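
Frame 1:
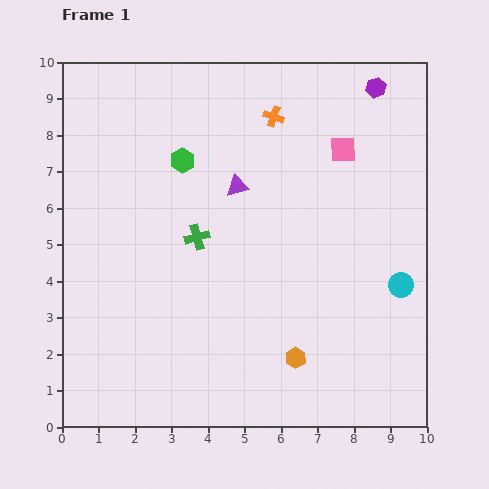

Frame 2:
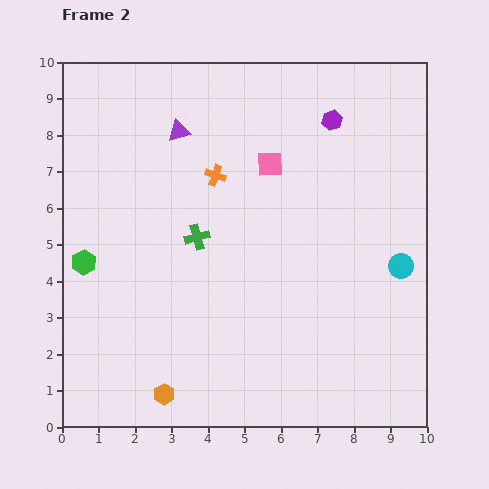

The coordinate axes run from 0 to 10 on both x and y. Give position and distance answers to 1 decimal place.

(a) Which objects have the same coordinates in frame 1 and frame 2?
the green cross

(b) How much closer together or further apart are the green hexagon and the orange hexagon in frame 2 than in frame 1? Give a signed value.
-2.0

Distance in frame 1: 6.2. Distance in frame 2: 4.2.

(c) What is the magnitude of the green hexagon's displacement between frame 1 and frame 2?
3.9

The green hexagon moved from (3.3, 7.3) to (0.6, 4.5), a distance of √(2.7² + 2.8²) ≈ 3.9.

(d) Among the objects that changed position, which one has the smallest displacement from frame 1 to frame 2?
the cyan circle

(moved 0.5)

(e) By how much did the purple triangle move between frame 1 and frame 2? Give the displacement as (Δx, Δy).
(-1.6, 1.5)

The purple triangle was at (4.8, 6.6) in frame 1 and (3.2, 8.1) in frame 2.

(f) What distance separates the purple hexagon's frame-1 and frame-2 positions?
1.5

The purple hexagon moved from (8.6, 9.3) to (7.4, 8.4), a distance of √(1.2² + 0.9²) ≈ 1.5.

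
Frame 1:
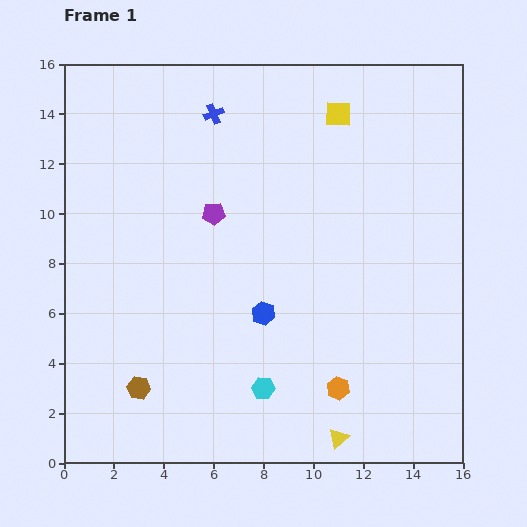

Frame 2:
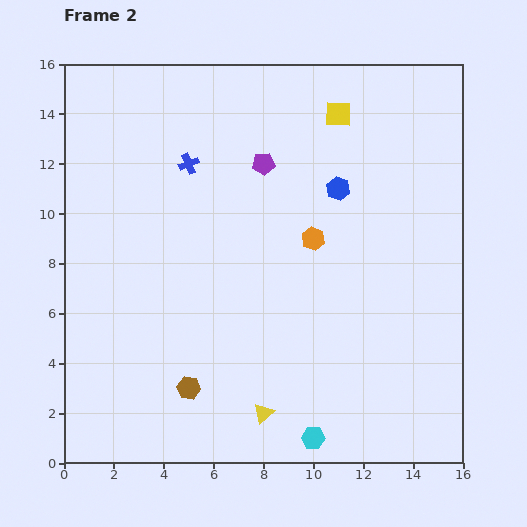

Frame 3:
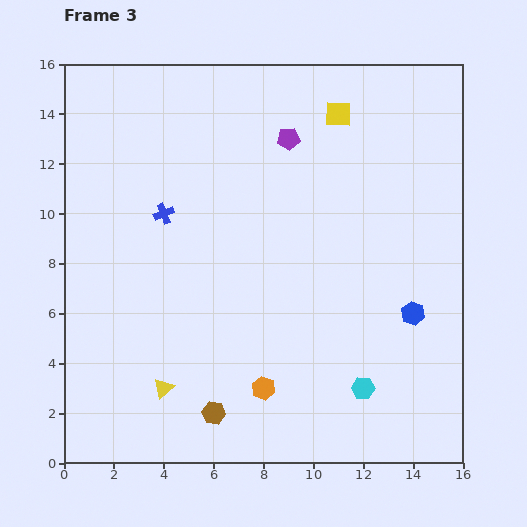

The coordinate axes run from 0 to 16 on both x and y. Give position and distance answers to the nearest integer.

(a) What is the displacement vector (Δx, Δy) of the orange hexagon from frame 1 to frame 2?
(-1, 6)

The orange hexagon was at (11, 3) in frame 1 and (10, 9) in frame 2.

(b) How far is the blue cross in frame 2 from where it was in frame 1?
2

The blue cross moved from (6, 14) to (5, 12), a distance of √(1² + 2²) ≈ 2.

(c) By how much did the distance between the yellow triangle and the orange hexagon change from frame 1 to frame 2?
+5

Distance in frame 1: 2. Distance in frame 2: 7.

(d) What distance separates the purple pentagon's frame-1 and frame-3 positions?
4

The purple pentagon moved from (6, 10) to (9, 13), a distance of √(3² + 3²) ≈ 4.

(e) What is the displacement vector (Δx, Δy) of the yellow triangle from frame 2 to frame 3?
(-4, 1)

The yellow triangle was at (8, 2) in frame 2 and (4, 3) in frame 3.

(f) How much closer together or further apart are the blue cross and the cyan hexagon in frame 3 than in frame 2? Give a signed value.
-1

Distance in frame 2: 12. Distance in frame 3: 11.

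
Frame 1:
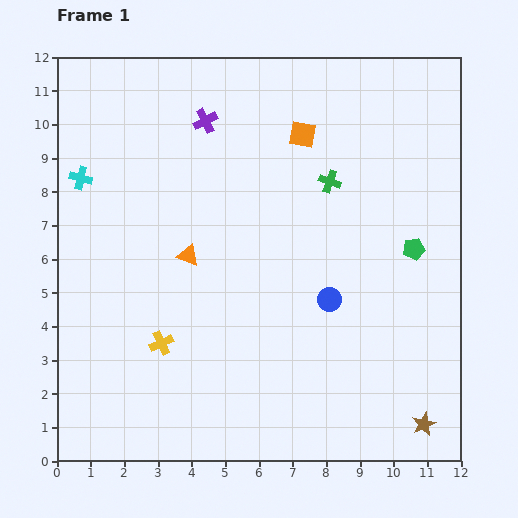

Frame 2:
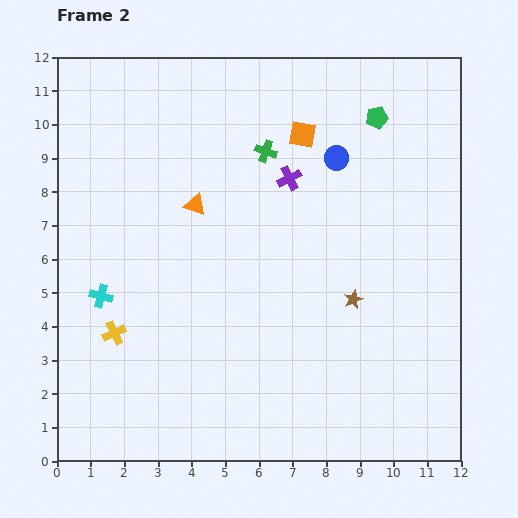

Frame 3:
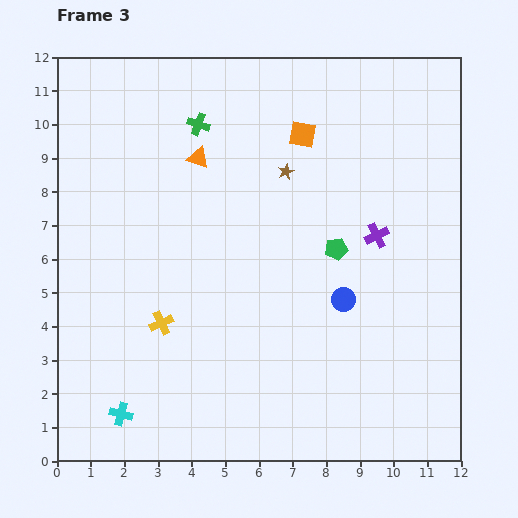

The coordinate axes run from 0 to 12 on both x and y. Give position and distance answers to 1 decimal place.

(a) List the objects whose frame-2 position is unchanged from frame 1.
the orange square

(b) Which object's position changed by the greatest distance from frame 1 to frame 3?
the brown star

(moved 8.5; next 7.1)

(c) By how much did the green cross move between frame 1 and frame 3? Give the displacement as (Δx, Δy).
(-3.9, 1.7)

The green cross was at (8.1, 8.3) in frame 1 and (4.2, 10.0) in frame 3.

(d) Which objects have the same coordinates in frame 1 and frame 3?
the orange square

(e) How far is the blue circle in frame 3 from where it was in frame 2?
4.2

The blue circle moved from (8.3, 9.0) to (8.5, 4.8), a distance of √(0.2² + 4.2²) ≈ 4.2.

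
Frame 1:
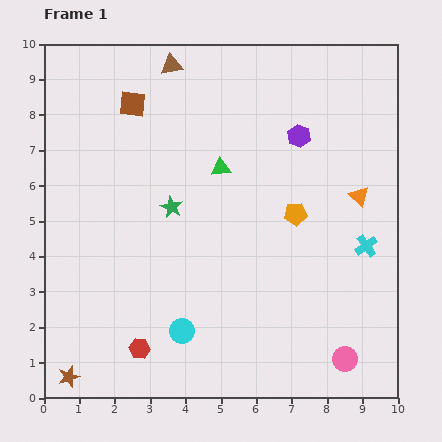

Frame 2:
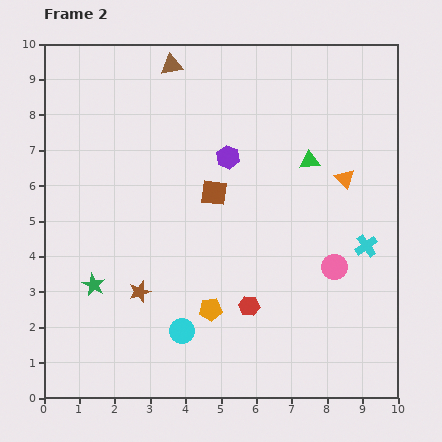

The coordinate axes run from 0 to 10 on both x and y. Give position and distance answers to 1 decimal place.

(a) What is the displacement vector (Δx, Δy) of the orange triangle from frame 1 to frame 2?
(-0.4, 0.5)

The orange triangle was at (8.9, 5.7) in frame 1 and (8.5, 6.2) in frame 2.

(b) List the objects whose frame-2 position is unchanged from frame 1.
the cyan cross, the cyan circle, the brown triangle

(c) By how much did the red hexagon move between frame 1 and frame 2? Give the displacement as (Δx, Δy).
(3.1, 1.2)

The red hexagon was at (2.7, 1.4) in frame 1 and (5.8, 2.6) in frame 2.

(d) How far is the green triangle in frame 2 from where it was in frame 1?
2.5

The green triangle moved from (5.0, 6.5) to (7.5, 6.7), a distance of √(2.5² + 0.2²) ≈ 2.5.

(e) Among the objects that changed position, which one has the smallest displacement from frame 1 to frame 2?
the orange triangle

(moved 0.6)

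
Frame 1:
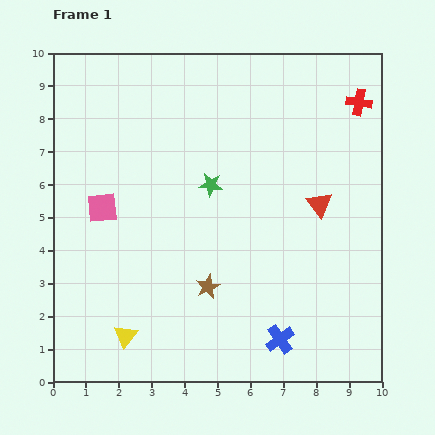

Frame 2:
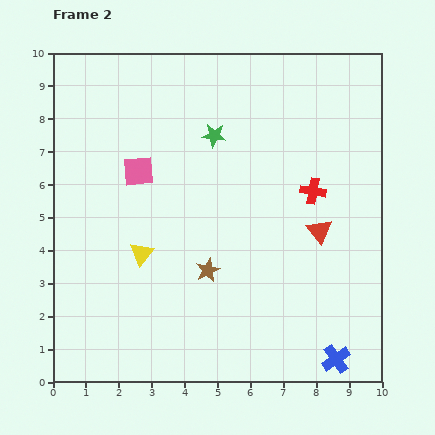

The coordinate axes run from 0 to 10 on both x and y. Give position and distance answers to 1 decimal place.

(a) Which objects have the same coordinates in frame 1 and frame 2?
none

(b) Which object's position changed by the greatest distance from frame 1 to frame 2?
the red cross

(moved 3.0; next 2.5)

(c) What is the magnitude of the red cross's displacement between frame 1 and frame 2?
3.0

The red cross moved from (9.3, 8.5) to (7.9, 5.8), a distance of √(1.4² + 2.7²) ≈ 3.0.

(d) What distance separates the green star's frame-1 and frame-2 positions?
1.5

The green star moved from (4.8, 6.0) to (4.9, 7.5), a distance of √(0.1² + 1.5²) ≈ 1.5.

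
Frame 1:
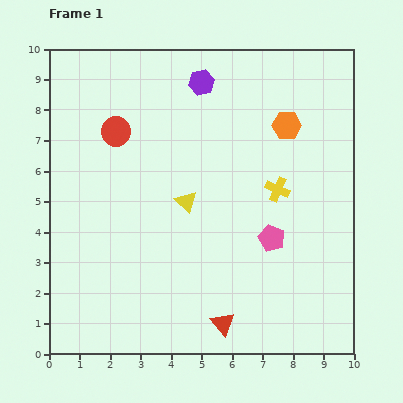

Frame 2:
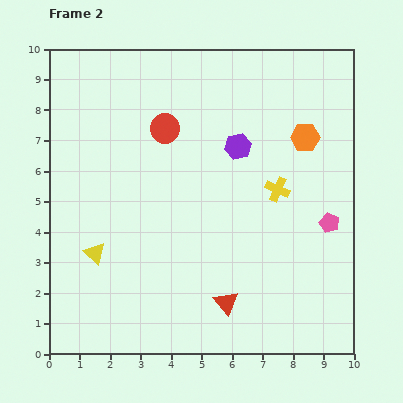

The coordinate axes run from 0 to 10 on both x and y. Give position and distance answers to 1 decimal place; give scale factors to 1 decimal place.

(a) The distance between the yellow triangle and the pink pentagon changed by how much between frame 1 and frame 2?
+4.8

Distance in frame 1: 3.0. Distance in frame 2: 7.8.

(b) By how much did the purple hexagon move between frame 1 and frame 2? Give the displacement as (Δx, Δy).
(1.2, -2.1)

The purple hexagon was at (5.0, 8.9) in frame 1 and (6.2, 6.8) in frame 2.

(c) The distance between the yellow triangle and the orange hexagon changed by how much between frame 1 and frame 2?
+3.8

Distance in frame 1: 4.1. Distance in frame 2: 7.9.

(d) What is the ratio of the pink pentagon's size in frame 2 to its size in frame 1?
0.8×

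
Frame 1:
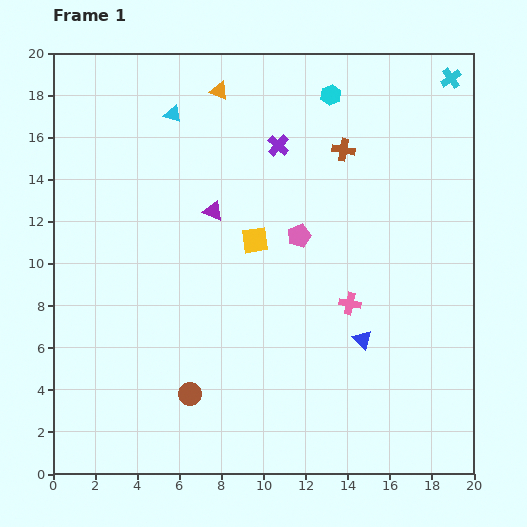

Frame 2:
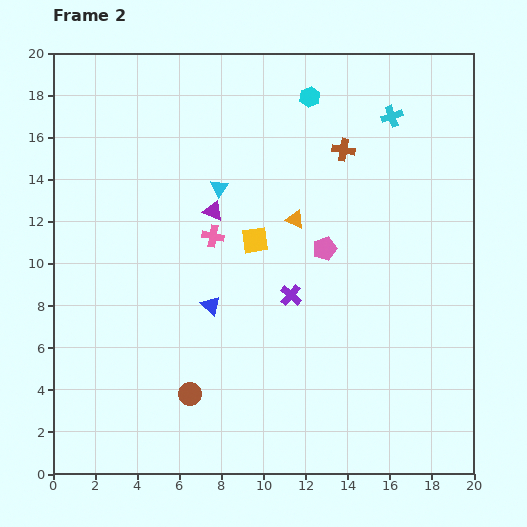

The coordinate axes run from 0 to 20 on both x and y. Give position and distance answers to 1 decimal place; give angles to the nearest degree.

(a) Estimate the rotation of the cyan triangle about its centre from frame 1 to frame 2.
46° clockwise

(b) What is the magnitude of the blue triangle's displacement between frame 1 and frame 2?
7.4

The blue triangle moved from (14.7, 6.4) to (7.5, 8.0), a distance of √(7.2² + 1.6²) ≈ 7.4.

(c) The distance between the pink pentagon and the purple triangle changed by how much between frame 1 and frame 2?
+1.3

Distance in frame 1: 4.3. Distance in frame 2: 5.6.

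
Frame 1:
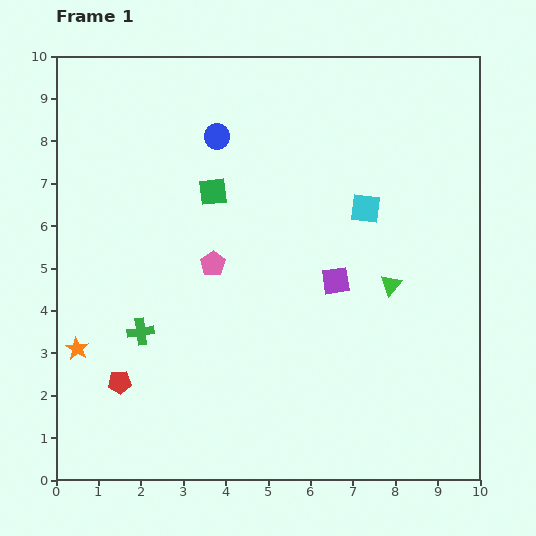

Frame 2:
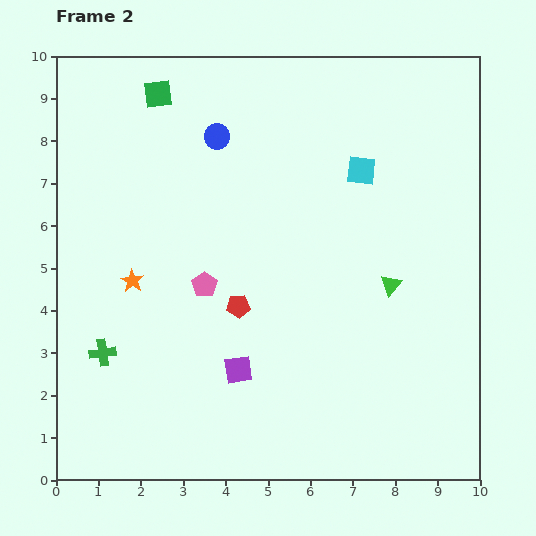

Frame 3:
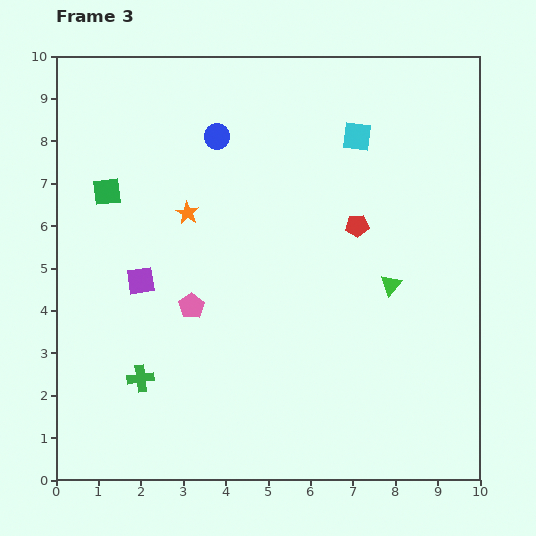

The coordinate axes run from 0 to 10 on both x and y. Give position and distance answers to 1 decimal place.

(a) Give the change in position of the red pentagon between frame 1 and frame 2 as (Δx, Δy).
(2.8, 1.8)

The red pentagon was at (1.5, 2.3) in frame 1 and (4.3, 4.1) in frame 2.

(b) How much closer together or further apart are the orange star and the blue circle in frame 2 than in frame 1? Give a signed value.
-2.1

Distance in frame 1: 6.0. Distance in frame 2: 3.9.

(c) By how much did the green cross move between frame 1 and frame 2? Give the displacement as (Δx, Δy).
(-0.9, -0.5)

The green cross was at (2.0, 3.5) in frame 1 and (1.1, 3.0) in frame 2.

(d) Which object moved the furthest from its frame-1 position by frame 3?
the red pentagon

(moved 6.7; next 4.6)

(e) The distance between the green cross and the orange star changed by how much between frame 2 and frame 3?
+2.3

Distance in frame 2: 1.8. Distance in frame 3: 4.1.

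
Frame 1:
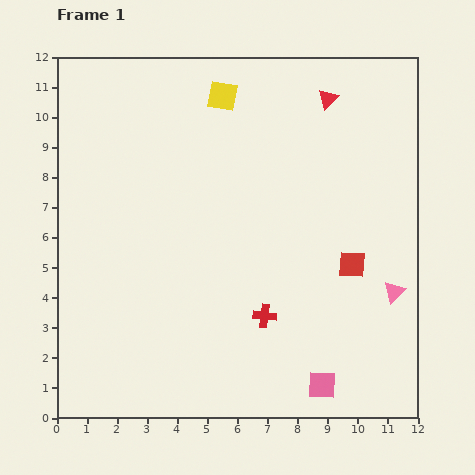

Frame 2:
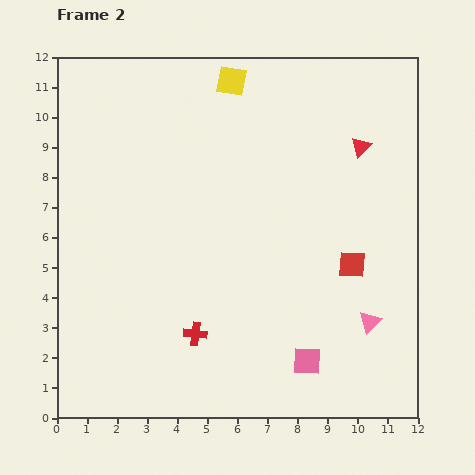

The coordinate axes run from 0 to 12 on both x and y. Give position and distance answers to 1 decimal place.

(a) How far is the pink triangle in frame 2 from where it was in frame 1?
1.3

The pink triangle moved from (11.2, 4.2) to (10.4, 3.2), a distance of √(0.8² + 1.0²) ≈ 1.3.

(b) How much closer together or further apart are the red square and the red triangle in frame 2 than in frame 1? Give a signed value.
-1.7

Distance in frame 1: 5.6. Distance in frame 2: 3.9.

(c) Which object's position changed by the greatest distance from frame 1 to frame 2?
the red cross

(moved 2.4; next 1.9)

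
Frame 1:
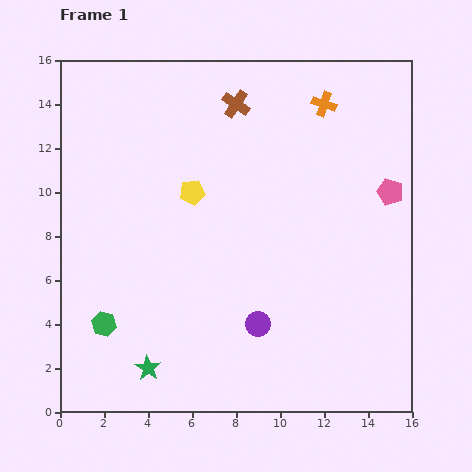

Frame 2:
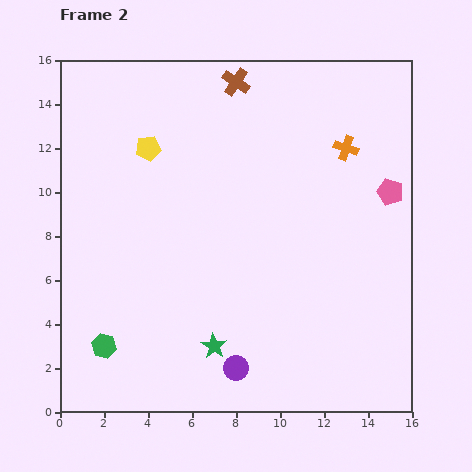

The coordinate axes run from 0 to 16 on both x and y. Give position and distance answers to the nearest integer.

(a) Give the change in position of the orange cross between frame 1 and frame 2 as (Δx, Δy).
(1, -2)

The orange cross was at (12, 14) in frame 1 and (13, 12) in frame 2.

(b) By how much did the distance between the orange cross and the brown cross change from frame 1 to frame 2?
+2

Distance in frame 1: 4. Distance in frame 2: 6.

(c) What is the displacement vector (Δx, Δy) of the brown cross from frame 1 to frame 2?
(0, 1)

The brown cross was at (8, 14) in frame 1 and (8, 15) in frame 2.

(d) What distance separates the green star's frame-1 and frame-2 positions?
3

The green star moved from (4, 2) to (7, 3), a distance of √(3² + 1²) ≈ 3.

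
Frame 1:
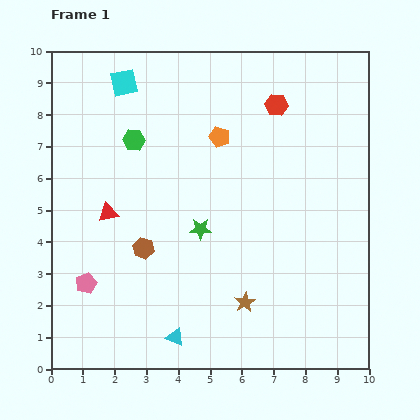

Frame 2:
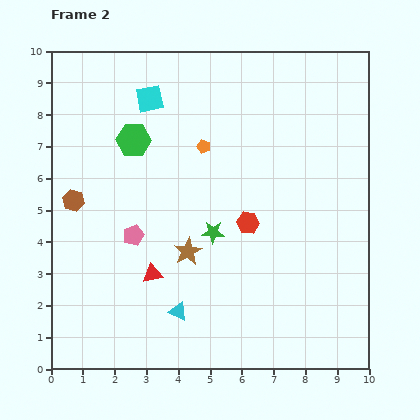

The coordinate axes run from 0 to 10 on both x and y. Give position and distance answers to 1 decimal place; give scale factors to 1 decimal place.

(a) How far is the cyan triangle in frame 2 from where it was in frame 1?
0.8

The cyan triangle moved from (3.9, 1.0) to (4.0, 1.8), a distance of √(0.1² + 0.8²) ≈ 0.8.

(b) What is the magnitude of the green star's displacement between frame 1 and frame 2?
0.4

The green star moved from (4.7, 4.4) to (5.1, 4.3), a distance of √(0.4² + 0.1²) ≈ 0.4.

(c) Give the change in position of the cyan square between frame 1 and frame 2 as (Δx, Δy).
(0.8, -0.5)

The cyan square was at (2.3, 9.0) in frame 1 and (3.1, 8.5) in frame 2.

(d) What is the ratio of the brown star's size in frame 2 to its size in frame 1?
1.3×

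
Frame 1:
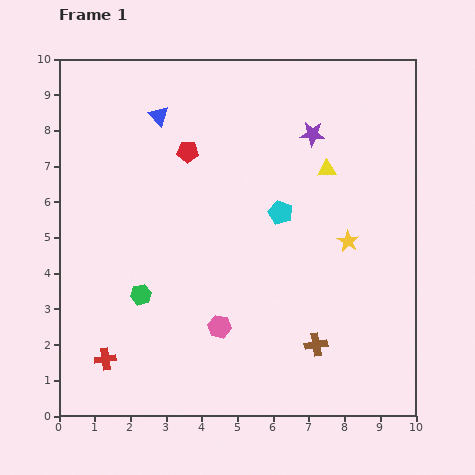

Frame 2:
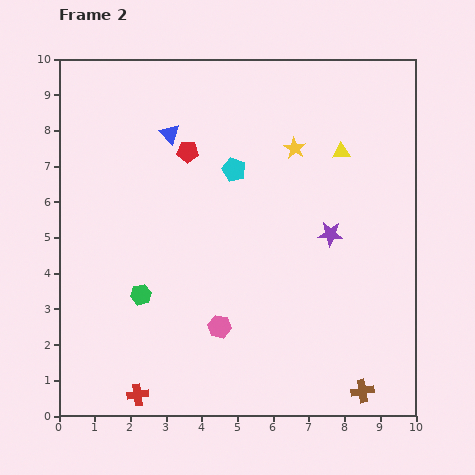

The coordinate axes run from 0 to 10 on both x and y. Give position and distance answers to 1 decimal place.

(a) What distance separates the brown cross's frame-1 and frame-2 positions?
1.8

The brown cross moved from (7.2, 2.0) to (8.5, 0.7), a distance of √(1.3² + 1.3²) ≈ 1.8.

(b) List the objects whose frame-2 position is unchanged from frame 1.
the red pentagon, the pink hexagon, the green hexagon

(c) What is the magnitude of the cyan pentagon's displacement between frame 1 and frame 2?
1.8

The cyan pentagon moved from (6.2, 5.7) to (4.9, 6.9), a distance of √(1.3² + 1.2²) ≈ 1.8.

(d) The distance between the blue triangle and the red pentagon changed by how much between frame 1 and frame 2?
-0.6

Distance in frame 1: 1.3. Distance in frame 2: 0.7.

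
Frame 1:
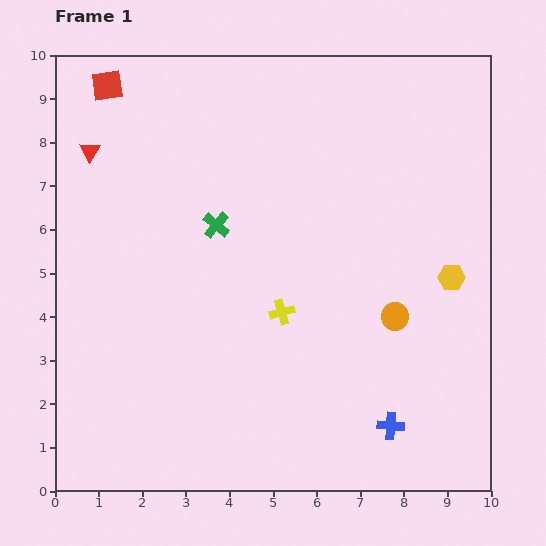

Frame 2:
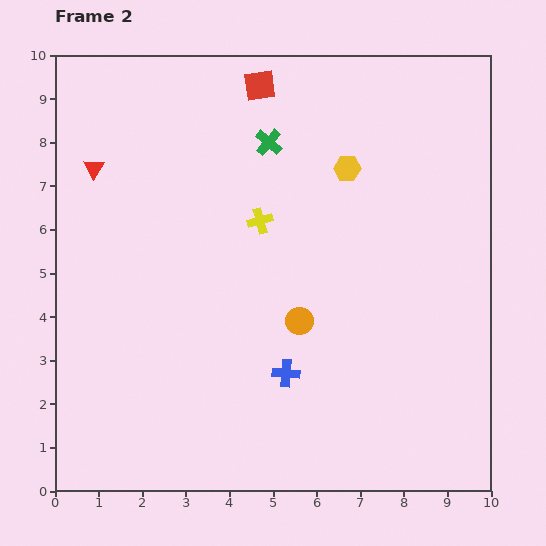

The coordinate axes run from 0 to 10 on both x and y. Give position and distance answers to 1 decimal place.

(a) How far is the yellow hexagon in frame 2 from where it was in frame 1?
3.5

The yellow hexagon moved from (9.1, 4.9) to (6.7, 7.4), a distance of √(2.4² + 2.5²) ≈ 3.5.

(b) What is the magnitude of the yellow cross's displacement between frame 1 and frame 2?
2.2

The yellow cross moved from (5.2, 4.1) to (4.7, 6.2), a distance of √(0.5² + 2.1²) ≈ 2.2.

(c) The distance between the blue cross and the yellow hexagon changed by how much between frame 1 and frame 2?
+1.2

Distance in frame 1: 3.7. Distance in frame 2: 4.9.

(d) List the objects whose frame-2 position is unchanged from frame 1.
none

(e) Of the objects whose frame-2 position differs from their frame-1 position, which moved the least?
the red triangle

(moved 0.4)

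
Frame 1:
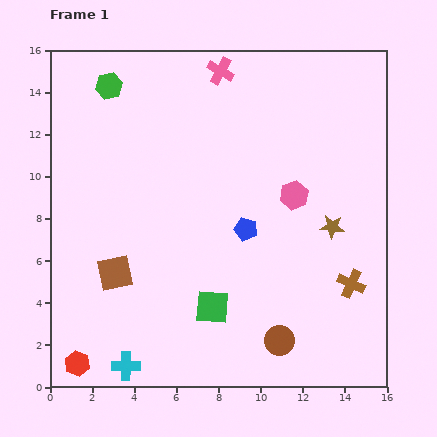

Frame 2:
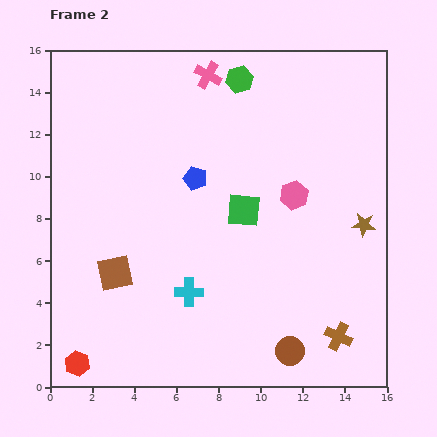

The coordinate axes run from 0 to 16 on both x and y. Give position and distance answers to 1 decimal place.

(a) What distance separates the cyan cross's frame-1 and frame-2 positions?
4.6

The cyan cross moved from (3.6, 1.0) to (6.6, 4.5), a distance of √(3.0² + 3.5²) ≈ 4.6.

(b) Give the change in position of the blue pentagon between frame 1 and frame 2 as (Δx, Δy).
(-2.4, 2.4)

The blue pentagon was at (9.3, 7.5) in frame 1 and (6.9, 9.9) in frame 2.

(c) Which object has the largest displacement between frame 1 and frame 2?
the green hexagon

(moved 6.2; next 4.8)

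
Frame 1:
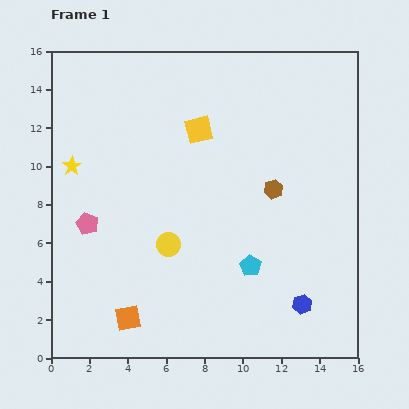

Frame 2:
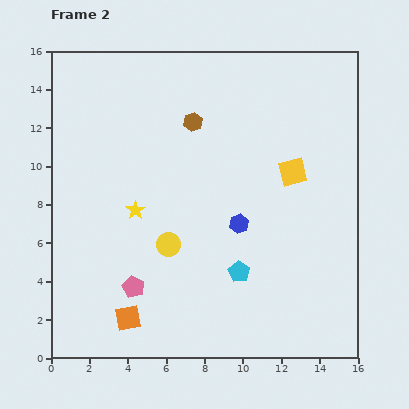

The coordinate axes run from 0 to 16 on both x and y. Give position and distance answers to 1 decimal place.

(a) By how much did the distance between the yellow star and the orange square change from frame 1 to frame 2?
-2.8

Distance in frame 1: 8.4. Distance in frame 2: 5.6.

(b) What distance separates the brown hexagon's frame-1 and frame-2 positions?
5.5

The brown hexagon moved from (11.6, 8.8) to (7.4, 12.3), a distance of √(4.2² + 3.5²) ≈ 5.5.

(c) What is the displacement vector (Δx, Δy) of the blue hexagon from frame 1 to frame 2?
(-3.3, 4.2)

The blue hexagon was at (13.1, 2.8) in frame 1 and (9.8, 7.0) in frame 2.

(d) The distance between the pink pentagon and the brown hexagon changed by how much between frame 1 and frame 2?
-0.8

Distance in frame 1: 9.9. Distance in frame 2: 9.1.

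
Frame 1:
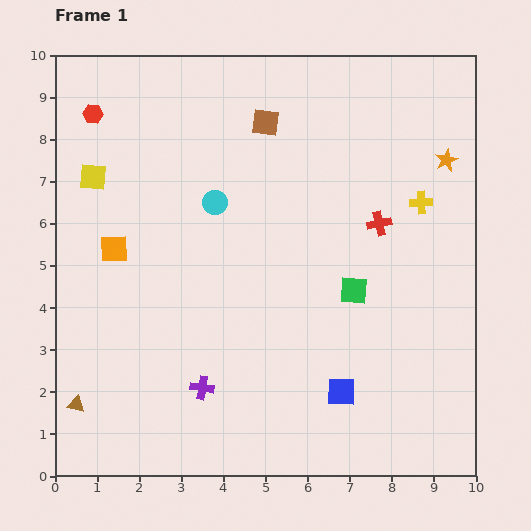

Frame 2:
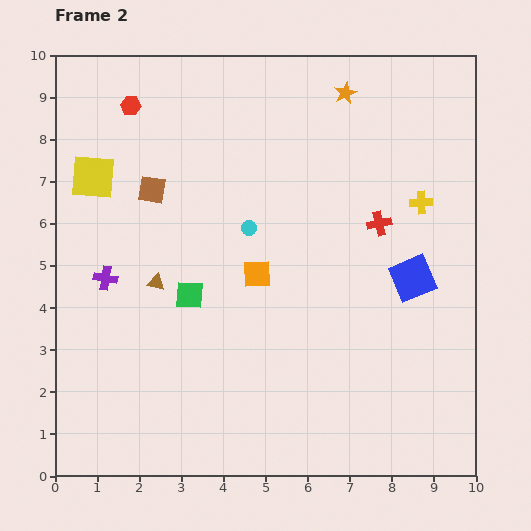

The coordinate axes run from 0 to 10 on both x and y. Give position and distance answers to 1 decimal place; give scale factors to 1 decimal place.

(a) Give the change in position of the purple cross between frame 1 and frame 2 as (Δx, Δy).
(-2.3, 2.6)

The purple cross was at (3.5, 2.1) in frame 1 and (1.2, 4.7) in frame 2.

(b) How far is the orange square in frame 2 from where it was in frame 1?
3.5

The orange square moved from (1.4, 5.4) to (4.8, 4.8), a distance of √(3.4² + 0.6²) ≈ 3.5.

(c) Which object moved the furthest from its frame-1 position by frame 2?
the green square

(moved 3.9; next 3.5)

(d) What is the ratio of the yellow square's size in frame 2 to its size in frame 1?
1.7×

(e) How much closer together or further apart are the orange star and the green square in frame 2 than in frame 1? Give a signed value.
+2.3

Distance in frame 1: 3.8. Distance in frame 2: 6.1.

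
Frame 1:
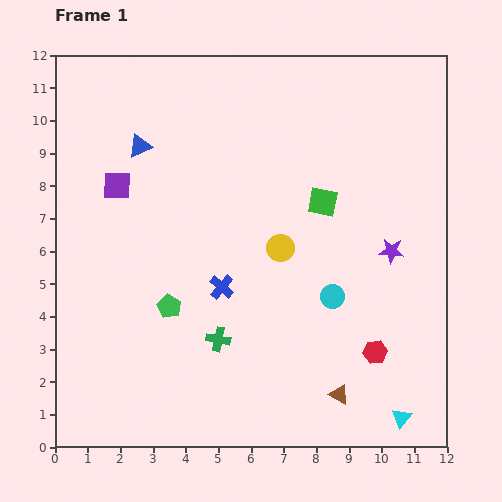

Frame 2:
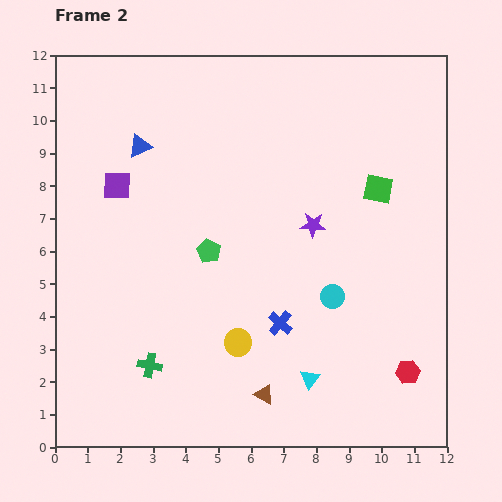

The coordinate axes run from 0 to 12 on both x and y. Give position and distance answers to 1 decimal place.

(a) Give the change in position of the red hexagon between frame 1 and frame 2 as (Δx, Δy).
(1.0, -0.6)

The red hexagon was at (9.8, 2.9) in frame 1 and (10.8, 2.3) in frame 2.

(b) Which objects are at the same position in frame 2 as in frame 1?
the purple square, the blue triangle, the cyan circle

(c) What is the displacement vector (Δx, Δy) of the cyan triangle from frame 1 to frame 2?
(-2.8, 1.2)

The cyan triangle was at (10.6, 0.9) in frame 1 and (7.8, 2.1) in frame 2.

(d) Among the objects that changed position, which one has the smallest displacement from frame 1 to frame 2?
the red hexagon

(moved 1.2)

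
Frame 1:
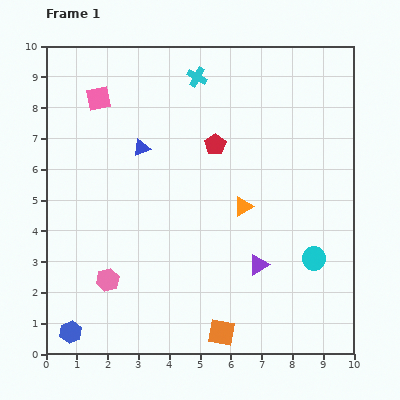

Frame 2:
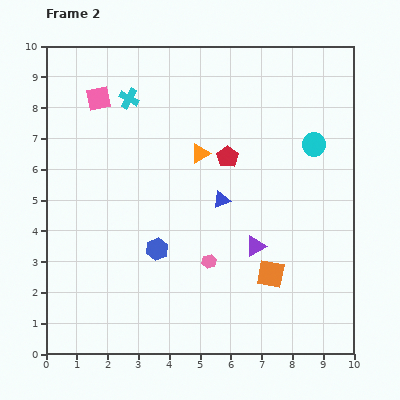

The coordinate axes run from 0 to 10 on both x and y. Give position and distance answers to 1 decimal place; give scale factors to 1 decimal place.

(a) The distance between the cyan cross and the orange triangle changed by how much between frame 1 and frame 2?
-1.6

Distance in frame 1: 4.5. Distance in frame 2: 2.9.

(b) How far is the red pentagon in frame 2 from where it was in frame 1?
0.6

The red pentagon moved from (5.5, 6.8) to (5.9, 6.4), a distance of √(0.4² + 0.4²) ≈ 0.6.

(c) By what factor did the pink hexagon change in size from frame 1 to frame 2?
0.6×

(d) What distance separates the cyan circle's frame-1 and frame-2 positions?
3.7

The cyan circle moved from (8.7, 3.1) to (8.7, 6.8), a distance of √(0.0² + 3.7²) ≈ 3.7.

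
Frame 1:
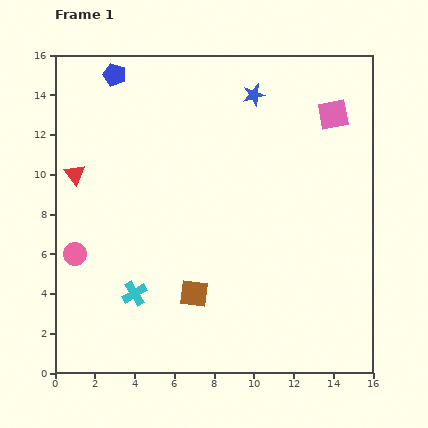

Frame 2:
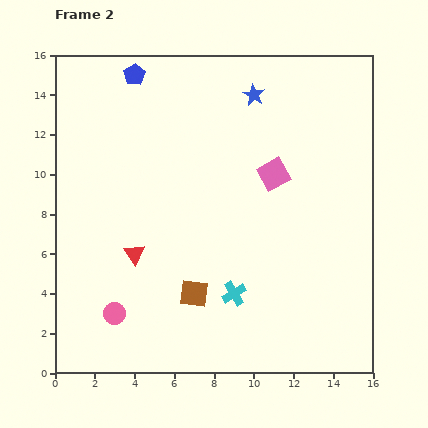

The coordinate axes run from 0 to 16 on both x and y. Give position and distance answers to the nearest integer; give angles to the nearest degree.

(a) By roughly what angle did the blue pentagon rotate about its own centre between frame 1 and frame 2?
22° clockwise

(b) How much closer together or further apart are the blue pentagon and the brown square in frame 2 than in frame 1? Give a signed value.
-1

Distance in frame 1: 12. Distance in frame 2: 11.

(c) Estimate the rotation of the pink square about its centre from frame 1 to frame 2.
18° counter-clockwise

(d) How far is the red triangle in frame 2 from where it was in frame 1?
5

The red triangle moved from (1, 10) to (4, 6), a distance of √(3² + 4²) ≈ 5.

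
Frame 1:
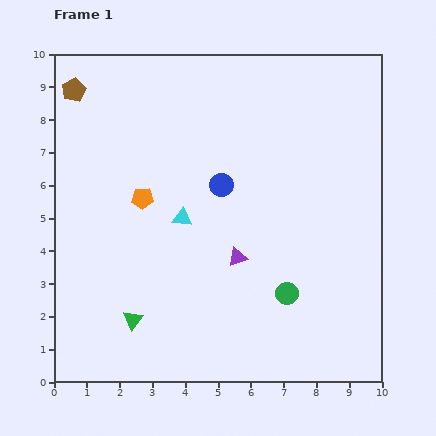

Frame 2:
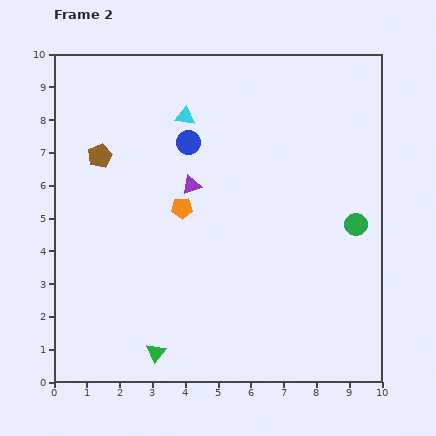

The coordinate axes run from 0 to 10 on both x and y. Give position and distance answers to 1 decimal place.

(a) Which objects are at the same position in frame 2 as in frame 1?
none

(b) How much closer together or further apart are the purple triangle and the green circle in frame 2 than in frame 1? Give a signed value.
+3.2

Distance in frame 1: 1.9. Distance in frame 2: 5.1.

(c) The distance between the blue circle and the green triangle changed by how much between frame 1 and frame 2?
+1.6

Distance in frame 1: 4.9. Distance in frame 2: 6.5.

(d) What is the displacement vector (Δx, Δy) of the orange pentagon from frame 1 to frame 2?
(1.2, -0.3)

The orange pentagon was at (2.7, 5.6) in frame 1 and (3.9, 5.3) in frame 2.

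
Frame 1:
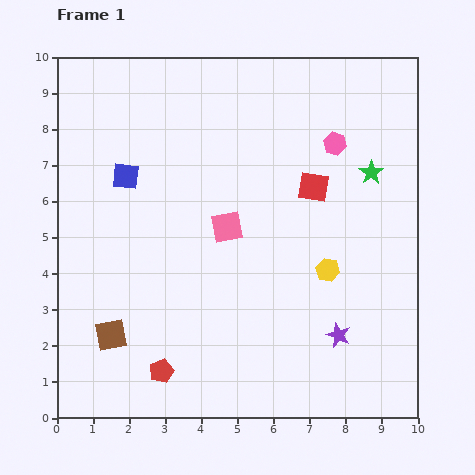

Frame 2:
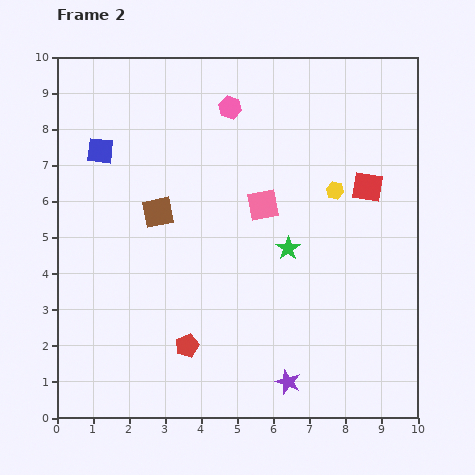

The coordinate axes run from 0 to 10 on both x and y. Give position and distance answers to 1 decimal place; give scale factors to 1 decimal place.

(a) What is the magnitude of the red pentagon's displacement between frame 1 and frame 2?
1.0

The red pentagon moved from (2.9, 1.3) to (3.6, 2.0), a distance of √(0.7² + 0.7²) ≈ 1.0.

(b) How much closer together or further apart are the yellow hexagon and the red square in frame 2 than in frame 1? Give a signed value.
-1.4

Distance in frame 1: 2.3. Distance in frame 2: 0.9.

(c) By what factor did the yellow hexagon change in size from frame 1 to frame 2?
0.7×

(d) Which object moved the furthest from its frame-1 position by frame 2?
the brown square

(moved 3.6; next 3.1)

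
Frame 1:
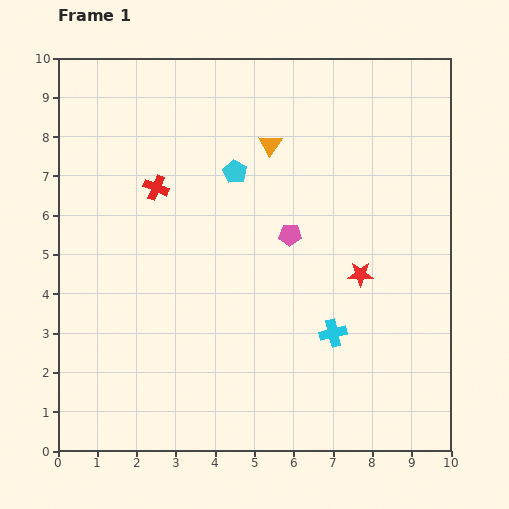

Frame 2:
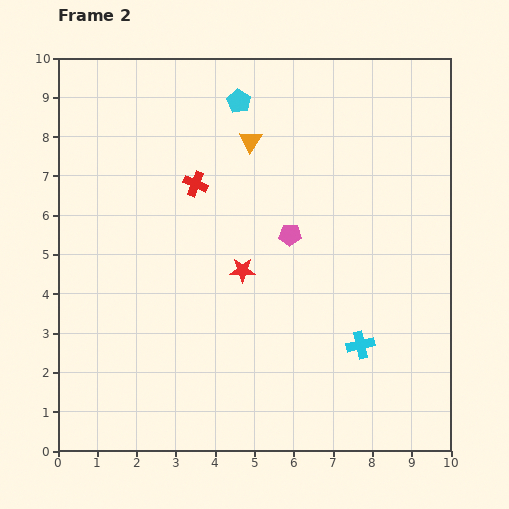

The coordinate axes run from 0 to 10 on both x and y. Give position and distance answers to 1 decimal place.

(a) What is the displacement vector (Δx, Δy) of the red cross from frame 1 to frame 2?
(1.0, 0.1)

The red cross was at (2.5, 6.7) in frame 1 and (3.5, 6.8) in frame 2.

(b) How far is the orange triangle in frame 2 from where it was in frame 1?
0.5

The orange triangle moved from (5.4, 7.8) to (4.9, 7.9), a distance of √(0.5² + 0.1²) ≈ 0.5.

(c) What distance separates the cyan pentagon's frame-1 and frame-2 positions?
1.8

The cyan pentagon moved from (4.5, 7.1) to (4.6, 8.9), a distance of √(0.1² + 1.8²) ≈ 1.8.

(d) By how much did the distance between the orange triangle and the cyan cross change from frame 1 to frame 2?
+0.8

Distance in frame 1: 5.1. Distance in frame 2: 5.9.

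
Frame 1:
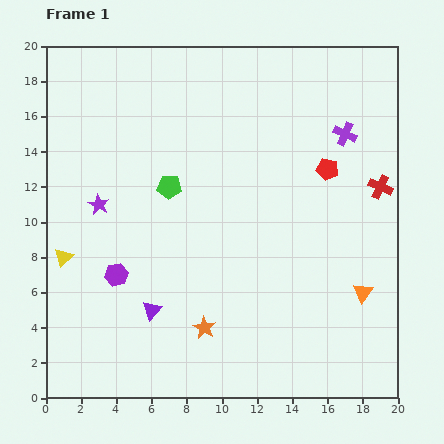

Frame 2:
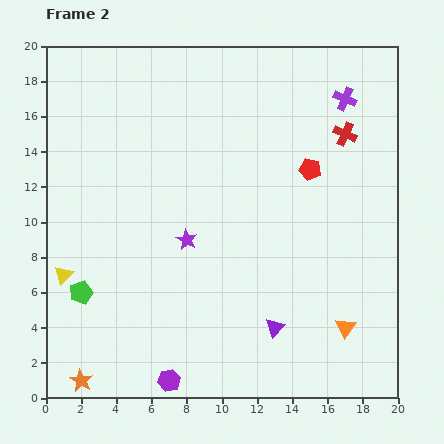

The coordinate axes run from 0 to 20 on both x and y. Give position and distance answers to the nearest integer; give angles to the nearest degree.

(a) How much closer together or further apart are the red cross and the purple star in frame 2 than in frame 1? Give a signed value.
-5

Distance in frame 1: 16. Distance in frame 2: 11.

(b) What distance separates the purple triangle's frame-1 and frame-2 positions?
7

The purple triangle moved from (6, 5) to (13, 4), a distance of √(7² + 1²) ≈ 7.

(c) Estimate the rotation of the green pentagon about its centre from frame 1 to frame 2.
21° counter-clockwise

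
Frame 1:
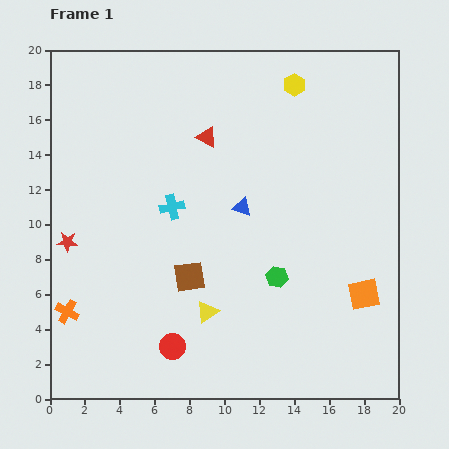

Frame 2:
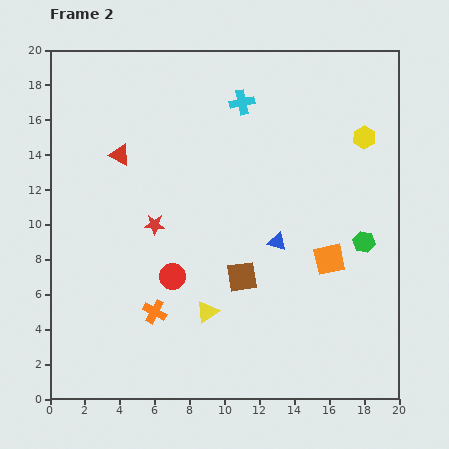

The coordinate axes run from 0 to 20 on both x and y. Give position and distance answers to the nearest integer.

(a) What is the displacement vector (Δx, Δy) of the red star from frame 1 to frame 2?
(5, 1)

The red star was at (1, 9) in frame 1 and (6, 10) in frame 2.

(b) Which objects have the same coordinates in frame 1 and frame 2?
the yellow triangle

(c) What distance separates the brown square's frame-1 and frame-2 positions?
3

The brown square moved from (8, 7) to (11, 7), a distance of √(3² + 0²) ≈ 3.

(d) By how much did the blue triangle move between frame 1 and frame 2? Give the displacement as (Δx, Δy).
(2, -2)

The blue triangle was at (11, 11) in frame 1 and (13, 9) in frame 2.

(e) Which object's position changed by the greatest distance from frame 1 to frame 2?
the cyan cross

(moved 7; next 5)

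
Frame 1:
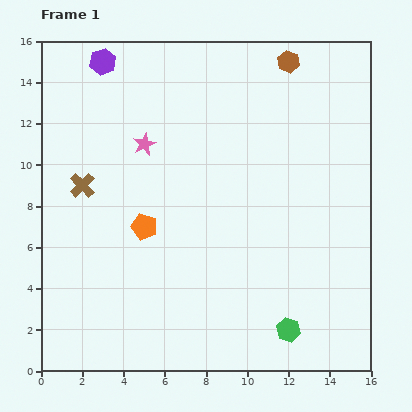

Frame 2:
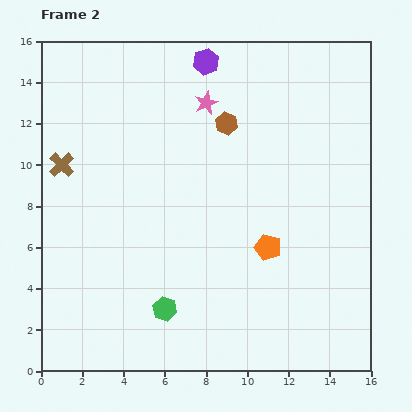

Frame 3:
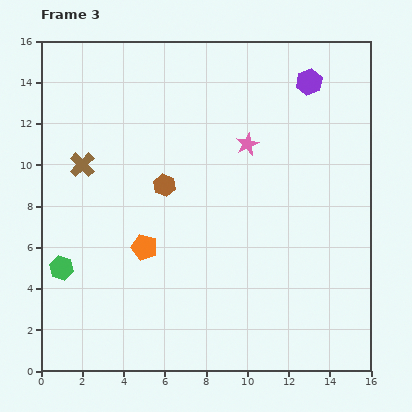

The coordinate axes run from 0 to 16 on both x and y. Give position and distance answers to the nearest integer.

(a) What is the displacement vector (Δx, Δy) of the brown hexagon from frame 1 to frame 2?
(-3, -3)

The brown hexagon was at (12, 15) in frame 1 and (9, 12) in frame 2.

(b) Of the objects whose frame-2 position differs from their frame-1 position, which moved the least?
the brown cross

(moved 1)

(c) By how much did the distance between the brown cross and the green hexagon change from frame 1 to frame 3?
-7

Distance in frame 1: 12. Distance in frame 3: 5.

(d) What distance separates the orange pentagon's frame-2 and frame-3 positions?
6

The orange pentagon moved from (11, 6) to (5, 6), a distance of √(6² + 0²) ≈ 6.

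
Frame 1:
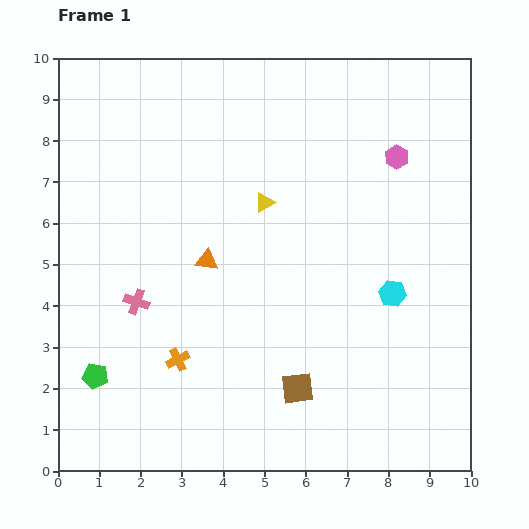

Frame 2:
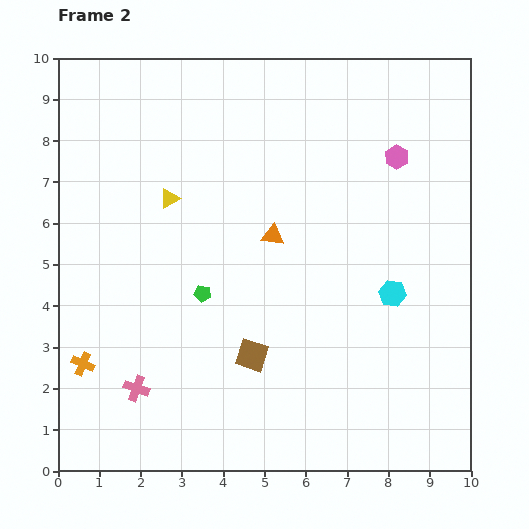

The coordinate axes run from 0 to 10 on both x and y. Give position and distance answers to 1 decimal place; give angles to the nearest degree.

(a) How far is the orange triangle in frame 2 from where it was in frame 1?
1.7

The orange triangle moved from (3.6, 5.1) to (5.2, 5.7), a distance of √(1.6² + 0.6²) ≈ 1.7.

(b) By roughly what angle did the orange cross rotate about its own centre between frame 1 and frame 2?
39° counter-clockwise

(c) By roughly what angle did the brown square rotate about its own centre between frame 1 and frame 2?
26° clockwise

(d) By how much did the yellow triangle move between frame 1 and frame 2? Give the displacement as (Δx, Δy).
(-2.3, 0.1)

The yellow triangle was at (5.0, 6.5) in frame 1 and (2.7, 6.6) in frame 2.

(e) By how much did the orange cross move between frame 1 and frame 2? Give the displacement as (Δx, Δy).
(-2.3, -0.1)

The orange cross was at (2.9, 2.7) in frame 1 and (0.6, 2.6) in frame 2.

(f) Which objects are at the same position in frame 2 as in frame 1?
the cyan hexagon, the pink hexagon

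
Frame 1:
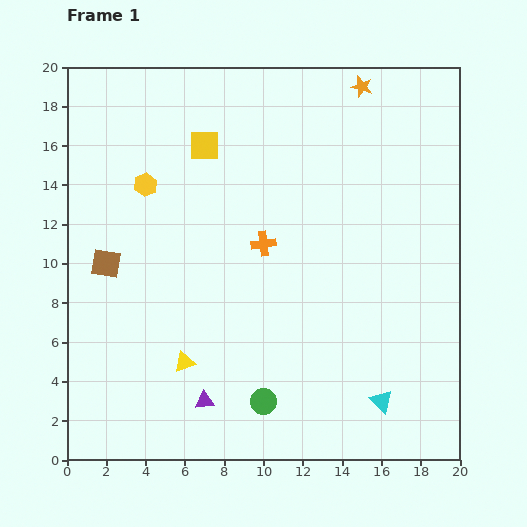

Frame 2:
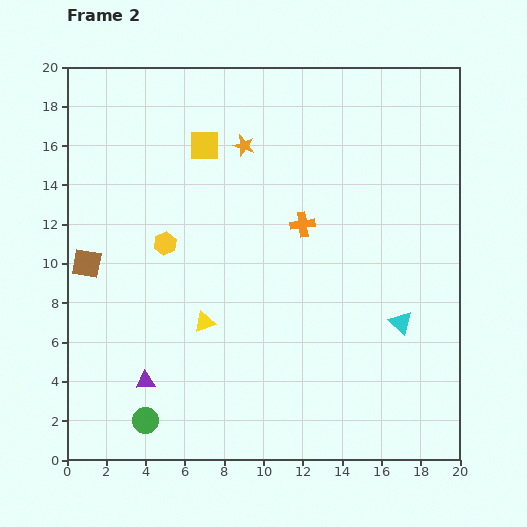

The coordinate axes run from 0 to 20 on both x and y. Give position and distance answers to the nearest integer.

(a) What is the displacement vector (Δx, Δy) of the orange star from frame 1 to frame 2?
(-6, -3)

The orange star was at (15, 19) in frame 1 and (9, 16) in frame 2.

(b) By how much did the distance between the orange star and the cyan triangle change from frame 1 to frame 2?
-4

Distance in frame 1: 16. Distance in frame 2: 12.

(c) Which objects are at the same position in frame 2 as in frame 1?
the yellow square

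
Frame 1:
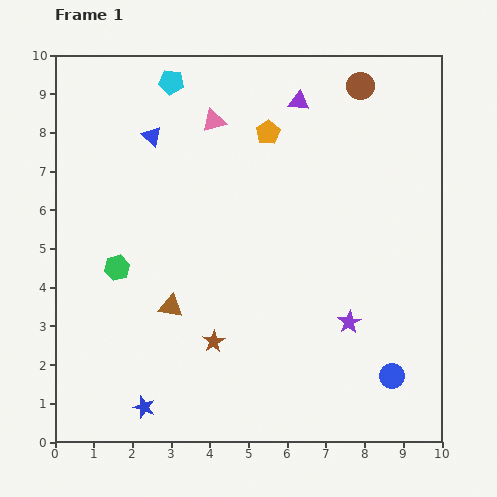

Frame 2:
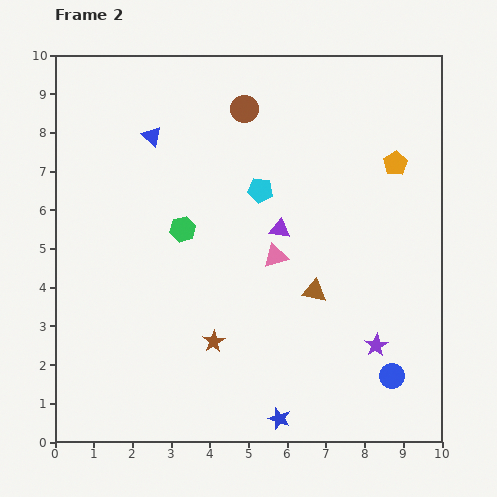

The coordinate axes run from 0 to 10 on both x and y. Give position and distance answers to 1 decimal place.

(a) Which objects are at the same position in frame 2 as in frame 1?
the brown star, the blue circle, the blue triangle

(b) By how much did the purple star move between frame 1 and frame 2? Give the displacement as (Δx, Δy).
(0.7, -0.6)

The purple star was at (7.6, 3.1) in frame 1 and (8.3, 2.5) in frame 2.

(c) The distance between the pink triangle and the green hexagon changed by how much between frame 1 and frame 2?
-2.0

Distance in frame 1: 4.5. Distance in frame 2: 2.5.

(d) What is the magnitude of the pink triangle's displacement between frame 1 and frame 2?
3.8

The pink triangle moved from (4.1, 8.3) to (5.7, 4.8), a distance of √(1.6² + 3.5²) ≈ 3.8.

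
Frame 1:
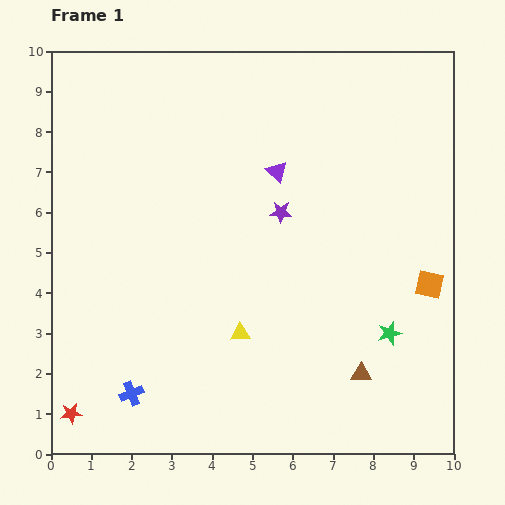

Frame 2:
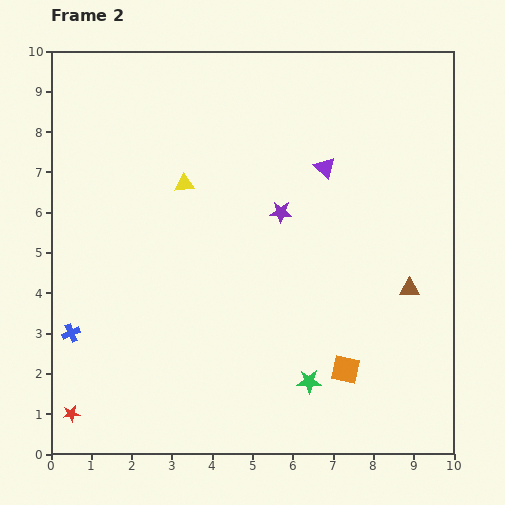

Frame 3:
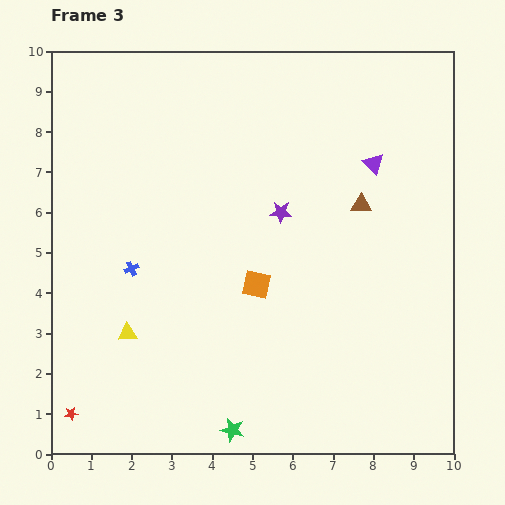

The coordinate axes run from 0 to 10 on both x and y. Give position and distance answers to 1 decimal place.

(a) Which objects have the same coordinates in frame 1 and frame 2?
the purple star, the red star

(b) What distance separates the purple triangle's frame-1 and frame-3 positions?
2.4

The purple triangle moved from (5.6, 7.0) to (8.0, 7.2), a distance of √(2.4² + 0.2²) ≈ 2.4.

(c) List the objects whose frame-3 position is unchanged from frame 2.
the purple star, the red star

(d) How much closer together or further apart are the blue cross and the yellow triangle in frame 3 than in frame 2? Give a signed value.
-3.0

Distance in frame 2: 4.6. Distance in frame 3: 1.6.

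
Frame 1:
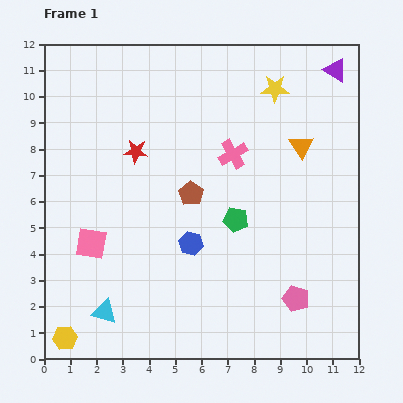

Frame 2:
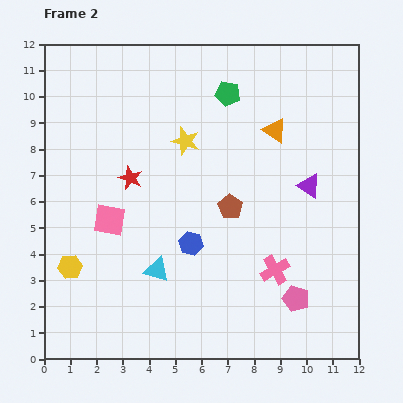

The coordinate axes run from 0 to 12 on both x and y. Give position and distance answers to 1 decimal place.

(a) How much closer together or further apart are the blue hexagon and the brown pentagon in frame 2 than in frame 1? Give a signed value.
+0.2

Distance in frame 1: 1.9. Distance in frame 2: 2.1.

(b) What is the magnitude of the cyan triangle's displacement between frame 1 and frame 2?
2.6

The cyan triangle moved from (2.3, 1.8) to (4.3, 3.4), a distance of √(2.0² + 1.6²) ≈ 2.6.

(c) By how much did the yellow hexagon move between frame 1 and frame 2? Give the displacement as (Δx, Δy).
(0.2, 2.7)

The yellow hexagon was at (0.8, 0.8) in frame 1 and (1.0, 3.5) in frame 2.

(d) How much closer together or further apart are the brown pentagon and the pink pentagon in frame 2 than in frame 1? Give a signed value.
-1.4

Distance in frame 1: 5.7. Distance in frame 2: 4.3.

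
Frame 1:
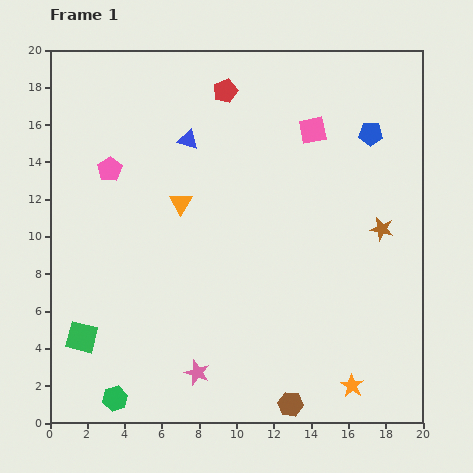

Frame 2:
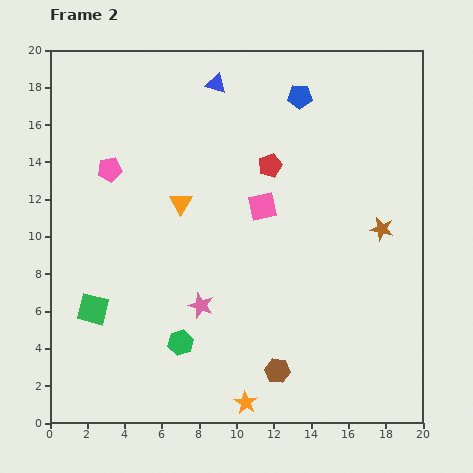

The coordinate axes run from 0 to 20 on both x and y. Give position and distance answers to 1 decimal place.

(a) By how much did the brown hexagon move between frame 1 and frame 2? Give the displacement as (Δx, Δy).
(-0.7, 1.8)

The brown hexagon was at (12.9, 1.0) in frame 1 and (12.2, 2.8) in frame 2.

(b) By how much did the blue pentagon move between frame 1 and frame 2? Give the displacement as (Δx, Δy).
(-3.8, 2.0)

The blue pentagon was at (17.2, 15.5) in frame 1 and (13.4, 17.5) in frame 2.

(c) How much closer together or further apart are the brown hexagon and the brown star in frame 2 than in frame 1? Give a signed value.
-1.2

Distance in frame 1: 10.6. Distance in frame 2: 9.4.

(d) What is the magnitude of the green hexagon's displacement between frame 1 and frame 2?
4.6

The green hexagon moved from (3.5, 1.3) to (7.0, 4.3), a distance of √(3.5² + 3.0²) ≈ 4.6.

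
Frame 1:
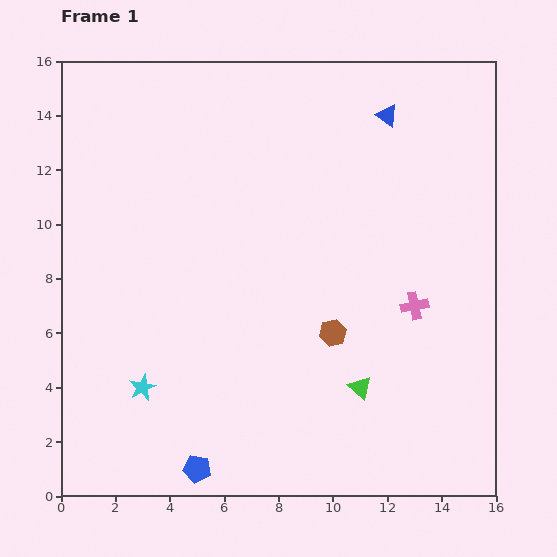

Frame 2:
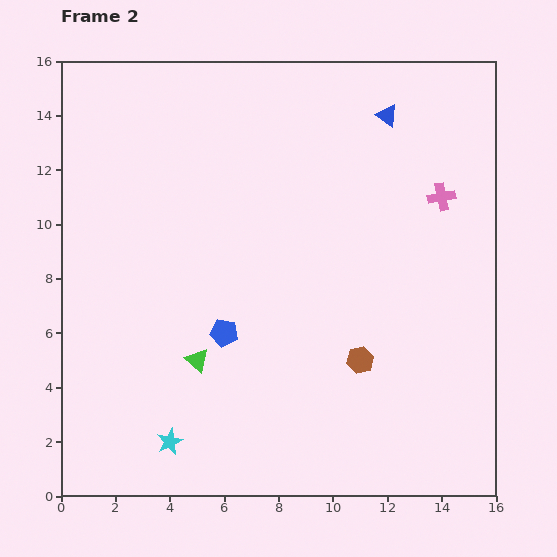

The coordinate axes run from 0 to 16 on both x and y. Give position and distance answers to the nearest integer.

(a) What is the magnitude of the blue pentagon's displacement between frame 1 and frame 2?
5

The blue pentagon moved from (5, 1) to (6, 6), a distance of √(1² + 5²) ≈ 5.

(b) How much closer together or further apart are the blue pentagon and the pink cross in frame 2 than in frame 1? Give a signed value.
-1

Distance in frame 1: 10. Distance in frame 2: 9.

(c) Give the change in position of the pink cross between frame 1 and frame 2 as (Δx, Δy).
(1, 4)

The pink cross was at (13, 7) in frame 1 and (14, 11) in frame 2.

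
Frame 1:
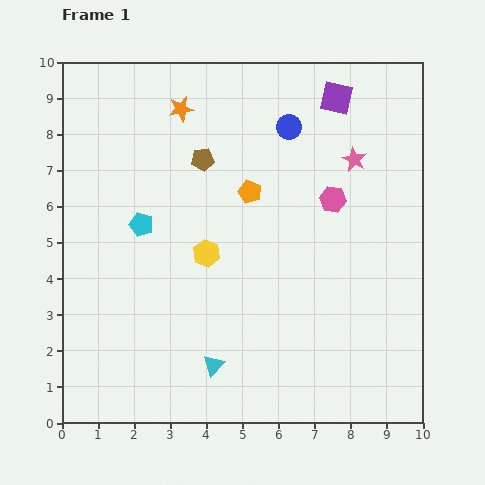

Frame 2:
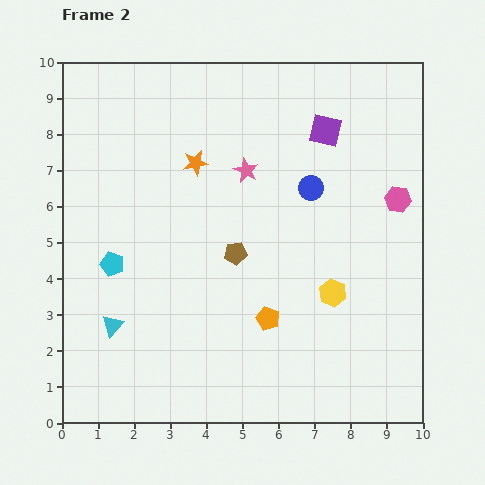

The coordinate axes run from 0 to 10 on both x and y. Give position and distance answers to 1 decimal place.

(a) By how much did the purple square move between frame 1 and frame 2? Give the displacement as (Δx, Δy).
(-0.3, -0.9)

The purple square was at (7.6, 9.0) in frame 1 and (7.3, 8.1) in frame 2.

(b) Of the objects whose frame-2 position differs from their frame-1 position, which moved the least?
the purple square

(moved 0.9)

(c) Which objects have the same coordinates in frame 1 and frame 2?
none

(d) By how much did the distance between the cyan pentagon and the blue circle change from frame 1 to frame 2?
+1.0

Distance in frame 1: 4.9. Distance in frame 2: 5.9.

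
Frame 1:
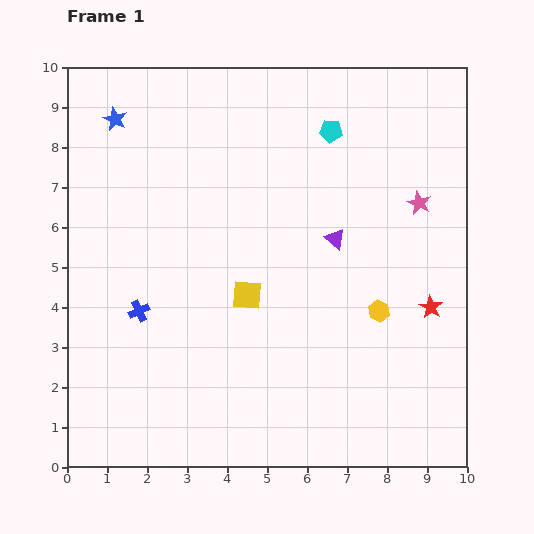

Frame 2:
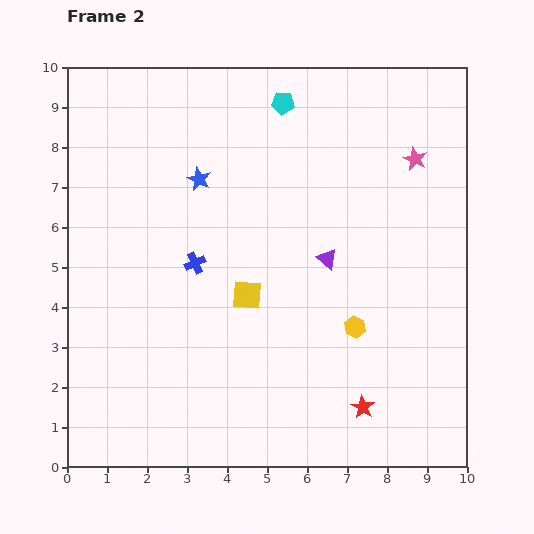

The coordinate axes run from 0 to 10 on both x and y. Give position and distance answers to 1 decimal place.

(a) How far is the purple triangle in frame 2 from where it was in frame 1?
0.5

The purple triangle moved from (6.7, 5.7) to (6.5, 5.2), a distance of √(0.2² + 0.5²) ≈ 0.5.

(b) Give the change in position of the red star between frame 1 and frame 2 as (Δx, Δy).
(-1.7, -2.5)

The red star was at (9.1, 4.0) in frame 1 and (7.4, 1.5) in frame 2.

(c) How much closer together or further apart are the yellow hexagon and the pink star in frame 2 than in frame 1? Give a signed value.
+1.6

Distance in frame 1: 2.9. Distance in frame 2: 4.5.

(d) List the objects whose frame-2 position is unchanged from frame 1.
the yellow square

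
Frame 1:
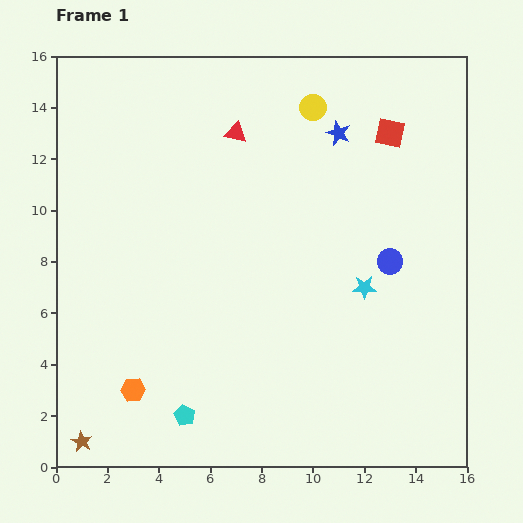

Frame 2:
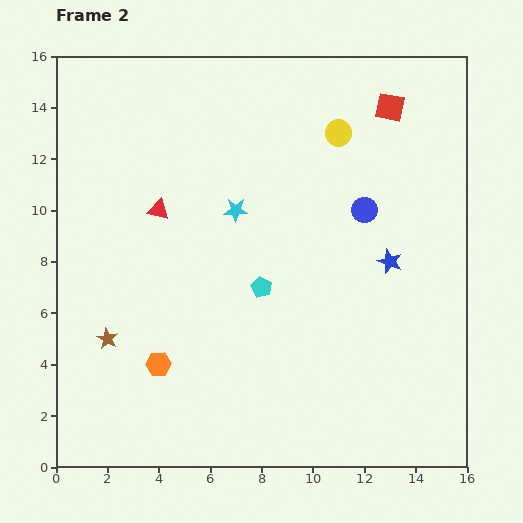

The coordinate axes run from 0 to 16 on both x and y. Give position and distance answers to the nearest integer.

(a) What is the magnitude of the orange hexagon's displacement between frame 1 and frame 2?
1

The orange hexagon moved from (3, 3) to (4, 4), a distance of √(1² + 1²) ≈ 1.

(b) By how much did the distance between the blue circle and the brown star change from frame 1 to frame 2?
-3

Distance in frame 1: 14. Distance in frame 2: 11.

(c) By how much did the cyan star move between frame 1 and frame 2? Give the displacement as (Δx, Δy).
(-5, 3)

The cyan star was at (12, 7) in frame 1 and (7, 10) in frame 2.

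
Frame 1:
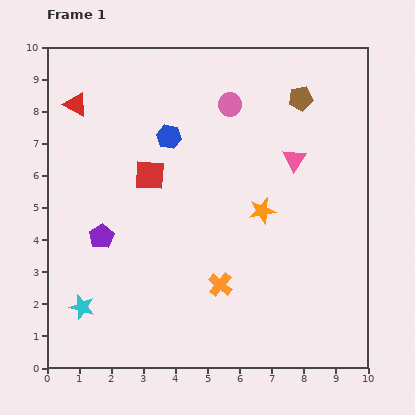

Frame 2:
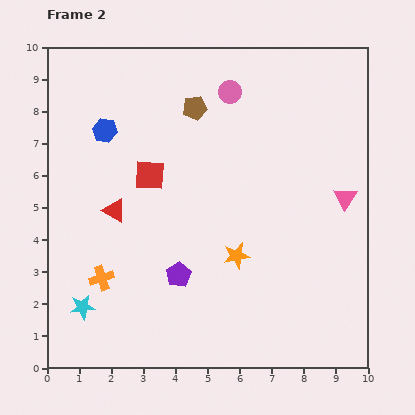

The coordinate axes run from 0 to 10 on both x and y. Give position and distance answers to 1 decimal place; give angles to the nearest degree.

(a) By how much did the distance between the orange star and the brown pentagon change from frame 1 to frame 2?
+1.1

Distance in frame 1: 3.7. Distance in frame 2: 4.8.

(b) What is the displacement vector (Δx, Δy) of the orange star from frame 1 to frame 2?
(-0.8, -1.4)

The orange star was at (6.7, 4.9) in frame 1 and (5.9, 3.5) in frame 2.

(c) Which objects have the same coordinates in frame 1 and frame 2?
the red square, the cyan star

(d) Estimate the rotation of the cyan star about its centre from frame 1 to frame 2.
24° counter-clockwise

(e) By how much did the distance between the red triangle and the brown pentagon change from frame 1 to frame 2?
-2.9

Distance in frame 1: 7.0. Distance in frame 2: 4.1.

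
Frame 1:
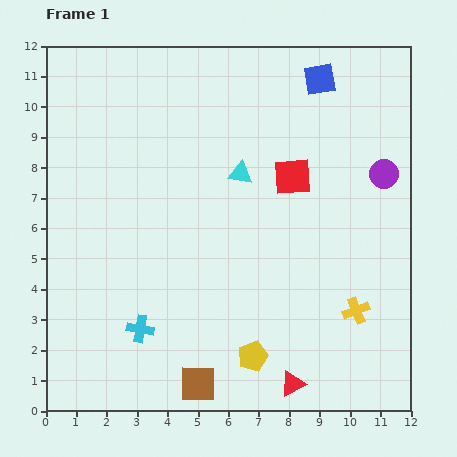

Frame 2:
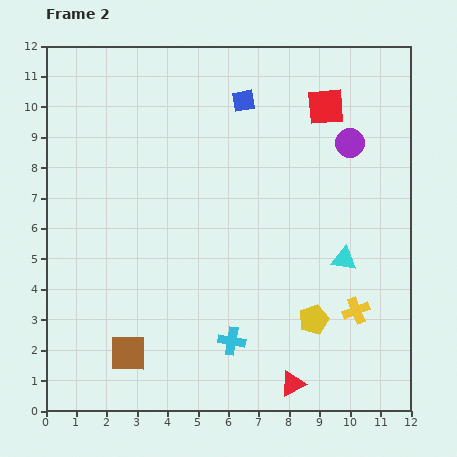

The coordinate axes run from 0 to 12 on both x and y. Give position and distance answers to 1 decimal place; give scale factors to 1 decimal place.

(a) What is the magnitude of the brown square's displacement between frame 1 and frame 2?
2.5

The brown square moved from (5.0, 0.9) to (2.7, 1.9), a distance of √(2.3² + 1.0²) ≈ 2.5.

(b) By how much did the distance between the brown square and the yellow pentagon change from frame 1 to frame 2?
+4.2

Distance in frame 1: 2.0. Distance in frame 2: 6.2.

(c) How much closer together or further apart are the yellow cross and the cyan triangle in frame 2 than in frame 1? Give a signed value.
-4.2

Distance in frame 1: 5.9. Distance in frame 2: 1.7.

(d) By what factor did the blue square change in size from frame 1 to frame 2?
0.7×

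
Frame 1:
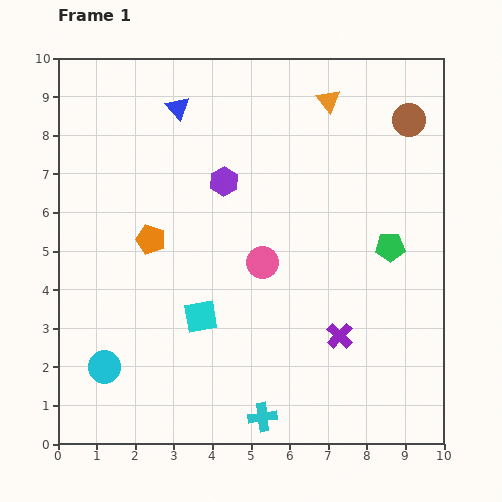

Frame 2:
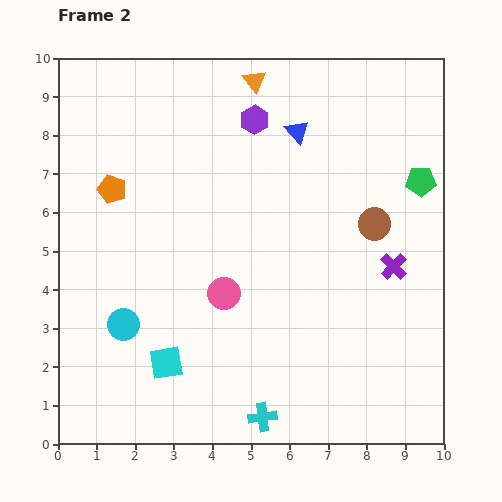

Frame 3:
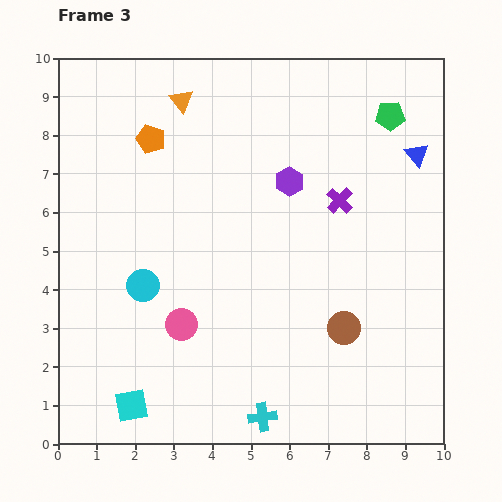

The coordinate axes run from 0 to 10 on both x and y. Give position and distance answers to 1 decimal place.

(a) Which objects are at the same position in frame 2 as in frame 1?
the cyan cross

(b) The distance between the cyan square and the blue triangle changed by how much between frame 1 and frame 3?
+4.4

Distance in frame 1: 5.4. Distance in frame 3: 9.8.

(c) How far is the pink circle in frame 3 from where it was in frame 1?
2.6

The pink circle moved from (5.3, 4.7) to (3.2, 3.1), a distance of √(2.1² + 1.6²) ≈ 2.6.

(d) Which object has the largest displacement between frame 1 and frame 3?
the blue triangle

(moved 6.3; next 5.7)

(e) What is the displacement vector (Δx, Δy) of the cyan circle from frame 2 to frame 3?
(0.5, 1.0)

The cyan circle was at (1.7, 3.1) in frame 2 and (2.2, 4.1) in frame 3.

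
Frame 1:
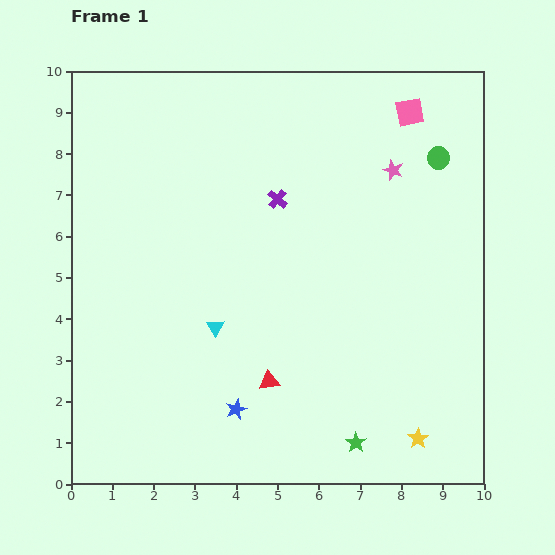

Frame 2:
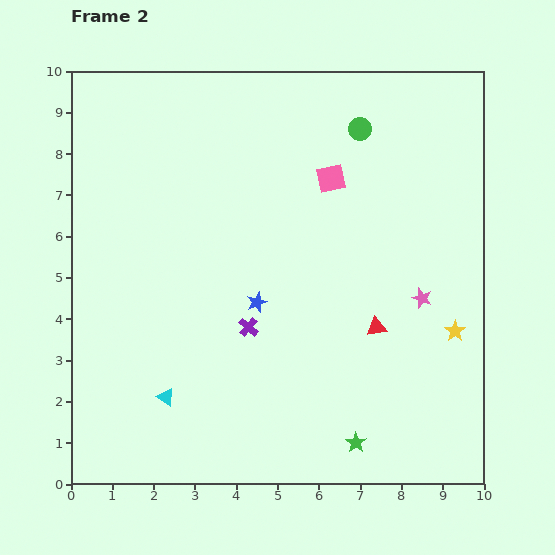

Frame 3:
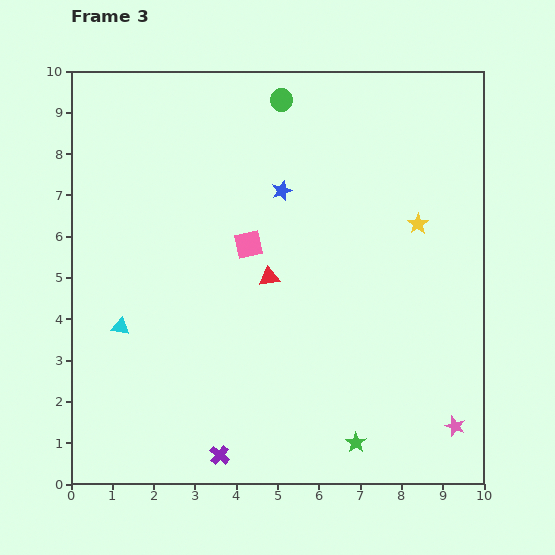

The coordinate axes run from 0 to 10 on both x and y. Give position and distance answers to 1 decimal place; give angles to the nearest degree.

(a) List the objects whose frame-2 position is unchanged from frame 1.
the green star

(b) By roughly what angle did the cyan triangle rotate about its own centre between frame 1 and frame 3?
47° counter-clockwise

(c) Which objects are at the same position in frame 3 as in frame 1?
the green star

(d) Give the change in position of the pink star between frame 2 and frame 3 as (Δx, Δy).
(0.8, -3.1)

The pink star was at (8.5, 4.5) in frame 2 and (9.3, 1.4) in frame 3.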